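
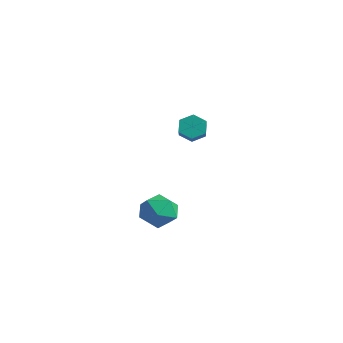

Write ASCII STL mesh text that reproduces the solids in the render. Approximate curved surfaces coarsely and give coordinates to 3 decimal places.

solid 
facet normal -0.904 0.330 0.272
outer loop
vertex 1.626 -2.955 -2.146
vertex 1.37 -4.064 -1.652
vertex 1.901 -3.183 -0.957
endloop
endfacet
facet normal -0.430 0.863 0.265
outer loop
vertex 1.626 -2.955 -2.146
vertex 1.901 -3.183 -0.957
vertex 2.704 -2.564 -1.672
endloop
endfacet
facet normal -0.156 0.906 -0.393
outer loop
vertex 1.626 -2.955 -2.146
vertex 2.704 -2.564 -1.672
vertex 2.67 -3.062 -2.807
endloop
endfacet
facet normal -0.461 0.399 -0.793
outer loop
vertex 1.626 -2.955 -2.146
vertex 2.67 -3.062 -2.807
vertex 1.846 -3.989 -2.795
endloop
endfacet
facet normal -0.923 0.043 -0.382
outer loop
vertex 1.626 -2.955 -2.146
vertex 1.846 -3.989 -2.795
vertex 1.37 -4.064 -1.652
endloop
endfacet
facet normal 0.100 0.694 0.713
outer loop
vertex 2.704 -2.564 -1.672
vertex 1.901 -3.183 -0.957
vertex 3.114 -3.431 -0.885
endloop
endfacet
facet normal -0.668 -0.169 0.725
outer loop
vertex 1.901 -3.183 -0.957
vertex 1.37 -4.064 -1.652
vertex 2.29 -4.358 -0.873
endloop
endfacet
facet normal -0.699 -0.633 -0.333
outer loop
vertex 1.37 -4.064 -1.652
vertex 1.846 -3.989 -2.795
vertex 2.256 -4.856 -2.008
endloop
endfacet
facet normal 0.048 -0.055 -0.997
outer loop
vertex 1.846 -3.989 -2.795
vertex 2.67 -3.062 -2.807
vertex 3.059 -4.237 -2.723
endloop
endfacet
facet normal 0.542 0.764 -0.351
outer loop
vertex 2.67 -3.062 -2.807
vertex 2.704 -2.564 -1.672
vertex 3.59 -3.356 -2.028
endloop
endfacet
facet normal 0.461 -0.399 0.793
outer loop
vertex 3.334 -4.465 -1.534
vertex 3.114 -3.431 -0.885
vertex 2.29 -4.358 -0.873
endloop
endfacet
facet normal 0.156 -0.906 0.393
outer loop
vertex 3.334 -4.465 -1.534
vertex 2.29 -4.358 -0.873
vertex 2.256 -4.856 -2.008
endloop
endfacet
facet normal 0.430 -0.863 -0.265
outer loop
vertex 3.334 -4.465 -1.534
vertex 2.256 -4.856 -2.008
vertex 3.059 -4.237 -2.723
endloop
endfacet
facet normal 0.904 -0.330 -0.272
outer loop
vertex 3.334 -4.465 -1.534
vertex 3.059 -4.237 -2.723
vertex 3.59 -3.356 -2.028
endloop
endfacet
facet normal 0.923 -0.043 0.382
outer loop
vertex 3.334 -4.465 -1.534
vertex 3.59 -3.356 -2.028
vertex 3.114 -3.431 -0.885
endloop
endfacet
facet normal -0.048 0.055 0.997
outer loop
vertex 2.29 -4.358 -0.873
vertex 3.114 -3.431 -0.885
vertex 1.901 -3.183 -0.957
endloop
endfacet
facet normal -0.542 -0.764 0.351
outer loop
vertex 2.256 -4.856 -2.008
vertex 2.29 -4.358 -0.873
vertex 1.37 -4.064 -1.652
endloop
endfacet
facet normal -0.100 -0.694 -0.713
outer loop
vertex 3.059 -4.237 -2.723
vertex 2.256 -4.856 -2.008
vertex 1.846 -3.989 -2.795
endloop
endfacet
facet normal 0.668 0.169 -0.725
outer loop
vertex 3.59 -3.356 -2.028
vertex 3.059 -4.237 -2.723
vertex 2.67 -3.062 -2.807
endloop
endfacet
facet normal 0.699 0.633 0.333
outer loop
vertex 3.114 -3.431 -0.885
vertex 3.59 -3.356 -2.028
vertex 2.704 -2.564 -1.672
endloop
endfacet
facet normal -0.624 0.546 -0.559
outer loop
vertex -3.068 3.359 -0.677
vertex -3.417 3.723 0.069
vertex -2.714 4.113 -0.335
endloop
endfacet
facet normal 0.675 0.018 -0.737
outer loop
vertex -3.068 3.359 -0.677
vertex -2.714 4.113 -0.335
vertex -2.194 2.594 0.105
endloop
endfacet
facet normal 0.675 0.017 -0.738
outer loop
vertex -2.194 2.594 0.105
vertex -2.714 4.113 -0.335
vertex -1.84 3.347 0.446
endloop
endfacet
facet normal 0.625 -0.546 0.558
outer loop
vertex -2.194 2.594 0.105
vertex -1.84 3.347 0.446
vertex -2.543 2.957 0.851
endloop
endfacet
facet normal -0.624 0.547 -0.558
outer loop
vertex -2.714 4.113 -0.335
vertex -3.417 3.723 0.069
vertex -3.063 4.476 0.411
endloop
endfacet
facet normal 0.678 0.734 -0.040
outer loop
vertex -2.714 4.113 -0.335
vertex -3.063 4.476 0.411
vertex -1.84 3.347 0.446
endloop
endfacet
facet normal 0.678 0.734 -0.041
outer loop
vertex -1.84 3.347 0.446
vertex -3.063 4.476 0.411
vertex -2.189 3.711 1.192
endloop
endfacet
facet normal 0.625 -0.546 0.559
outer loop
vertex -1.84 3.347 0.446
vertex -2.189 3.711 1.192
vertex -2.543 2.957 0.851
endloop
endfacet
facet normal -0.624 0.547 -0.558
outer loop
vertex -3.063 4.476 0.411
vertex -3.417 3.723 0.069
vertex -3.766 4.086 0.815
endloop
endfacet
facet normal 0.004 0.716 0.698
outer loop
vertex -3.063 4.476 0.411
vertex -3.766 4.086 0.815
vertex -2.189 3.711 1.192
endloop
endfacet
facet normal 0.004 0.717 0.697
outer loop
vertex -2.189 3.711 1.192
vertex -3.766 4.086 0.815
vertex -2.892 3.321 1.597
endloop
endfacet
facet normal 0.625 -0.546 0.559
outer loop
vertex -2.189 3.711 1.192
vertex -2.892 3.321 1.597
vertex -2.543 2.957 0.851
endloop
endfacet
facet normal -0.625 0.546 -0.558
outer loop
vertex -3.766 4.086 0.815
vertex -3.417 3.723 0.069
vertex -4.12 3.333 0.474
endloop
endfacet
facet normal -0.675 -0.017 0.738
outer loop
vertex -3.766 4.086 0.815
vertex -4.12 3.333 0.474
vertex -2.892 3.321 1.597
endloop
endfacet
facet normal -0.675 -0.018 0.738
outer loop
vertex -2.892 3.321 1.597
vertex -4.12 3.333 0.474
vertex -3.246 2.567 1.255
endloop
endfacet
facet normal 0.624 -0.546 0.559
outer loop
vertex -2.892 3.321 1.597
vertex -3.246 2.567 1.255
vertex -2.543 2.957 0.851
endloop
endfacet
facet normal -0.625 0.546 -0.559
outer loop
vertex -4.12 3.333 0.474
vertex -3.417 3.723 0.069
vertex -3.771 2.969 -0.272
endloop
endfacet
facet normal -0.679 -0.733 0.040
outer loop
vertex -4.12 3.333 0.474
vertex -3.771 2.969 -0.272
vertex -3.246 2.567 1.255
endloop
endfacet
facet normal -0.678 -0.734 0.040
outer loop
vertex -3.246 2.567 1.255
vertex -3.771 2.969 -0.272
vertex -2.897 2.204 0.509
endloop
endfacet
facet normal 0.624 -0.547 0.558
outer loop
vertex -3.246 2.567 1.255
vertex -2.897 2.204 0.509
vertex -2.543 2.957 0.851
endloop
endfacet
facet normal -0.625 0.546 -0.559
outer loop
vertex -3.771 2.969 -0.272
vertex -3.417 3.723 0.069
vertex -3.068 3.359 -0.677
endloop
endfacet
facet normal -0.004 -0.717 -0.697
outer loop
vertex -3.771 2.969 -0.272
vertex -3.068 3.359 -0.677
vertex -2.897 2.204 0.509
endloop
endfacet
facet normal -0.003 -0.717 -0.697
outer loop
vertex -2.897 2.204 0.509
vertex -3.068 3.359 -0.677
vertex -2.194 2.594 0.105
endloop
endfacet
facet normal 0.624 -0.547 0.558
outer loop
vertex -2.897 2.204 0.509
vertex -2.194 2.594 0.105
vertex -2.543 2.957 0.851
endloop
endfacet

endsolid


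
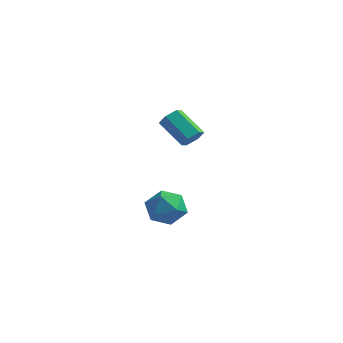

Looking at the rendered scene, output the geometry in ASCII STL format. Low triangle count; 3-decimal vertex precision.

solid 
facet normal -0.515 0.843 0.156
outer loop
vertex -1.569 0.126 -2.642
vertex -2.59 -0.44 -2.959
vertex -2.234 -0.436 -1.803
endloop
endfacet
facet normal 0.054 0.809 0.585
outer loop
vertex -1.569 0.126 -2.642
vertex -2.234 -0.436 -1.803
vertex -1.029 -0.531 -1.782
endloop
endfacet
facet normal 0.636 0.752 0.175
outer loop
vertex -1.569 0.126 -2.642
vertex -1.029 -0.531 -1.782
vertex -0.639 -0.594 -2.925
endloop
endfacet
facet normal 0.426 0.749 -0.507
outer loop
vertex -1.569 0.126 -2.642
vertex -0.639 -0.594 -2.925
vertex -1.604 -0.537 -3.652
endloop
endfacet
facet normal -0.286 0.806 -0.519
outer loop
vertex -1.569 0.126 -2.642
vertex -1.604 -0.537 -3.652
vertex -2.59 -0.44 -2.959
endloop
endfacet
facet normal -0.000 0.215 0.977
outer loop
vertex -1.029 -0.531 -1.782
vertex -2.234 -0.436 -1.803
vertex -1.716 -1.503 -1.568
endloop
endfacet
facet normal -0.921 0.270 0.283
outer loop
vertex -2.234 -0.436 -1.803
vertex -2.59 -0.44 -2.959
vertex -2.681 -1.446 -2.295
endloop
endfacet
facet normal -0.548 0.209 -0.810
outer loop
vertex -2.59 -0.44 -2.959
vertex -1.604 -0.537 -3.652
vertex -2.291 -1.509 -3.438
endloop
endfacet
facet normal 0.602 0.118 -0.790
outer loop
vertex -1.604 -0.537 -3.652
vertex -0.639 -0.594 -2.925
vertex -1.086 -1.604 -3.417
endloop
endfacet
facet normal 0.941 0.122 0.314
outer loop
vertex -0.639 -0.594 -2.925
vertex -1.029 -0.531 -1.782
vertex -0.73 -1.6 -2.261
endloop
endfacet
facet normal -0.426 -0.749 0.507
outer loop
vertex -1.751 -2.166 -2.578
vertex -1.716 -1.503 -1.568
vertex -2.681 -1.446 -2.295
endloop
endfacet
facet normal -0.636 -0.752 -0.175
outer loop
vertex -1.751 -2.166 -2.578
vertex -2.681 -1.446 -2.295
vertex -2.291 -1.509 -3.438
endloop
endfacet
facet normal -0.054 -0.809 -0.585
outer loop
vertex -1.751 -2.166 -2.578
vertex -2.291 -1.509 -3.438
vertex -1.086 -1.604 -3.417
endloop
endfacet
facet normal 0.515 -0.843 -0.156
outer loop
vertex -1.751 -2.166 -2.578
vertex -1.086 -1.604 -3.417
vertex -0.73 -1.6 -2.261
endloop
endfacet
facet normal 0.286 -0.806 0.519
outer loop
vertex -1.751 -2.166 -2.578
vertex -0.73 -1.6 -2.261
vertex -1.716 -1.503 -1.568
endloop
endfacet
facet normal -0.602 -0.118 0.790
outer loop
vertex -2.681 -1.446 -2.295
vertex -1.716 -1.503 -1.568
vertex -2.234 -0.436 -1.803
endloop
endfacet
facet normal -0.941 -0.122 -0.314
outer loop
vertex -2.291 -1.509 -3.438
vertex -2.681 -1.446 -2.295
vertex -2.59 -0.44 -2.959
endloop
endfacet
facet normal 0.000 -0.215 -0.977
outer loop
vertex -1.086 -1.604 -3.417
vertex -2.291 -1.509 -3.438
vertex -1.604 -0.537 -3.652
endloop
endfacet
facet normal 0.921 -0.270 -0.283
outer loop
vertex -0.73 -1.6 -2.261
vertex -1.086 -1.604 -3.417
vertex -0.639 -0.594 -2.925
endloop
endfacet
facet normal 0.548 -0.209 0.810
outer loop
vertex -1.716 -1.503 -1.568
vertex -0.73 -1.6 -2.261
vertex -1.029 -0.531 -1.782
endloop
endfacet
facet normal 0.793 -0.219 -0.568
outer loop
vertex 0.606 -1.822 3.752
vertex 0.21 -1.741 3.168
vertex 0.558 -1.186 3.44
endloop
endfacet
facet normal 0.605 0.387 0.696
outer loop
vertex 0.606 -1.822 3.752
vertex 0.558 -1.186 3.44
vertex -0.854 -1.419 4.796
endloop
endfacet
facet normal 0.605 0.387 0.696
outer loop
vertex -0.854 -1.419 4.796
vertex 0.558 -1.186 3.44
vertex -0.902 -0.783 4.484
endloop
endfacet
facet normal -0.793 0.219 0.568
outer loop
vertex -0.854 -1.419 4.796
vertex -0.902 -0.783 4.484
vertex -1.25 -1.339 4.212
endloop
endfacet
facet normal 0.793 -0.219 -0.568
outer loop
vertex 0.558 -1.186 3.44
vertex 0.21 -1.741 3.168
vertex 0.162 -1.105 2.856
endloop
endfacet
facet normal 0.245 0.969 -0.032
outer loop
vertex 0.558 -1.186 3.44
vertex 0.162 -1.105 2.856
vertex -0.902 -0.783 4.484
endloop
endfacet
facet normal 0.244 0.969 -0.032
outer loop
vertex -0.902 -0.783 4.484
vertex 0.162 -1.105 2.856
vertex -1.298 -0.703 3.9
endloop
endfacet
facet normal -0.793 0.219 0.568
outer loop
vertex -0.902 -0.783 4.484
vertex -1.298 -0.703 3.9
vertex -1.25 -1.339 4.212
endloop
endfacet
facet normal 0.793 -0.219 -0.568
outer loop
vertex 0.162 -1.105 2.856
vertex 0.21 -1.741 3.168
vertex -0.186 -1.661 2.584
endloop
endfacet
facet normal -0.361 0.582 -0.729
outer loop
vertex 0.162 -1.105 2.856
vertex -0.186 -1.661 2.584
vertex -1.298 -0.703 3.9
endloop
endfacet
facet normal -0.360 0.583 -0.728
outer loop
vertex -1.298 -0.703 3.9
vertex -0.186 -1.661 2.584
vertex -1.646 -1.258 3.628
endloop
endfacet
facet normal -0.793 0.219 0.568
outer loop
vertex -1.298 -0.703 3.9
vertex -1.646 -1.258 3.628
vertex -1.25 -1.339 4.212
endloop
endfacet
facet normal 0.793 -0.219 -0.568
outer loop
vertex -0.186 -1.661 2.584
vertex 0.21 -1.741 3.168
vertex -0.138 -2.297 2.896
endloop
endfacet
facet normal -0.605 -0.387 -0.696
outer loop
vertex -0.186 -1.661 2.584
vertex -0.138 -2.297 2.896
vertex -1.646 -1.258 3.628
endloop
endfacet
facet normal -0.605 -0.387 -0.696
outer loop
vertex -1.646 -1.258 3.628
vertex -0.138 -2.297 2.896
vertex -1.598 -1.894 3.94
endloop
endfacet
facet normal -0.793 0.219 0.568
outer loop
vertex -1.646 -1.258 3.628
vertex -1.598 -1.894 3.94
vertex -1.25 -1.339 4.212
endloop
endfacet
facet normal 0.793 -0.219 -0.568
outer loop
vertex -0.138 -2.297 2.896
vertex 0.21 -1.741 3.168
vertex 0.258 -2.377 3.48
endloop
endfacet
facet normal -0.244 -0.969 0.033
outer loop
vertex -0.138 -2.297 2.896
vertex 0.258 -2.377 3.48
vertex -1.598 -1.894 3.94
endloop
endfacet
facet normal -0.244 -0.969 0.031
outer loop
vertex -1.598 -1.894 3.94
vertex 0.258 -2.377 3.48
vertex -1.202 -1.975 4.524
endloop
endfacet
facet normal -0.793 0.219 0.568
outer loop
vertex -1.598 -1.894 3.94
vertex -1.202 -1.975 4.524
vertex -1.25 -1.339 4.212
endloop
endfacet
facet normal 0.793 -0.219 -0.568
outer loop
vertex 0.258 -2.377 3.48
vertex 0.21 -1.741 3.168
vertex 0.606 -1.822 3.752
endloop
endfacet
facet normal 0.360 -0.583 0.728
outer loop
vertex 0.258 -2.377 3.48
vertex 0.606 -1.822 3.752
vertex -1.202 -1.975 4.524
endloop
endfacet
facet normal 0.360 -0.582 0.729
outer loop
vertex -1.202 -1.975 4.524
vertex 0.606 -1.822 3.752
vertex -0.854 -1.419 4.796
endloop
endfacet
facet normal -0.793 0.219 0.568
outer loop
vertex -1.202 -1.975 4.524
vertex -0.854 -1.419 4.796
vertex -1.25 -1.339 4.212
endloop
endfacet

endsolid


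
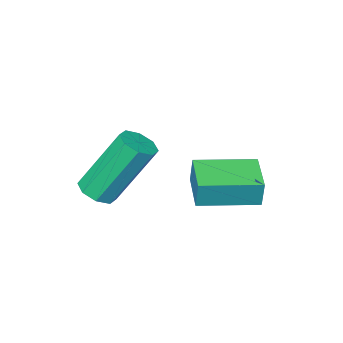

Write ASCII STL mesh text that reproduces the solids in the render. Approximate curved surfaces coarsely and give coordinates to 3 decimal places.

solid 
facet normal 0.415 -0.306 -0.857
outer loop
vertex -0.244 0.83 0.026
vertex -0.644 1.153 -0.283
vertex -0.098 1.258 -0.056
endloop
endfacet
facet normal 0.853 -0.198 0.483
outer loop
vertex -0.244 0.83 0.026
vertex -0.098 1.258 -0.056
vertex -1.156 1.504 1.912
endloop
endfacet
facet normal 0.853 -0.197 0.483
outer loop
vertex -1.156 1.504 1.912
vertex -0.098 1.258 -0.056
vertex -1.01 1.932 1.829
endloop
endfacet
facet normal -0.414 0.307 0.857
outer loop
vertex -1.156 1.504 1.912
vertex -1.01 1.932 1.829
vertex -1.556 1.827 1.603
endloop
endfacet
facet normal 0.415 -0.305 -0.857
outer loop
vertex -0.098 1.258 -0.056
vertex -0.644 1.153 -0.283
vertex -0.273 1.624 -0.271
endloop
endfacet
facet normal 0.827 0.521 0.214
outer loop
vertex -0.098 1.258 -0.056
vertex -0.273 1.624 -0.271
vertex -1.01 1.932 1.829
endloop
endfacet
facet normal 0.827 0.521 0.214
outer loop
vertex -1.01 1.932 1.829
vertex -0.273 1.624 -0.271
vertex -1.185 2.298 1.614
endloop
endfacet
facet normal -0.414 0.306 0.857
outer loop
vertex -1.01 1.932 1.829
vertex -1.185 2.298 1.614
vertex -1.556 1.827 1.603
endloop
endfacet
facet normal 0.415 -0.305 -0.857
outer loop
vertex -0.273 1.624 -0.271
vertex -0.644 1.153 -0.283
vertex -0.664 1.715 -0.493
endloop
endfacet
facet normal 0.318 0.931 -0.179
outer loop
vertex -0.273 1.624 -0.271
vertex -0.664 1.715 -0.493
vertex -1.185 2.298 1.614
endloop
endfacet
facet normal 0.316 0.932 -0.180
outer loop
vertex -1.185 2.298 1.614
vertex -0.664 1.715 -0.493
vertex -1.576 2.388 1.392
endloop
endfacet
facet normal -0.415 0.307 0.856
outer loop
vertex -1.185 2.298 1.614
vertex -1.576 2.388 1.392
vertex -1.556 1.827 1.603
endloop
endfacet
facet normal 0.415 -0.305 -0.857
outer loop
vertex -0.664 1.715 -0.493
vertex -0.644 1.153 -0.283
vertex -1.044 1.476 -0.592
endloop
endfacet
facet normal -0.380 0.798 -0.469
outer loop
vertex -0.664 1.715 -0.493
vertex -1.044 1.476 -0.592
vertex -1.576 2.388 1.392
endloop
endfacet
facet normal -0.379 0.798 -0.468
outer loop
vertex -1.576 2.388 1.392
vertex -1.044 1.476 -0.592
vertex -1.956 2.15 1.294
endloop
endfacet
facet normal -0.414 0.308 0.857
outer loop
vertex -1.576 2.388 1.392
vertex -1.956 2.15 1.294
vertex -1.556 1.827 1.603
endloop
endfacet
facet normal 0.414 -0.307 -0.857
outer loop
vertex -1.044 1.476 -0.592
vertex -0.644 1.153 -0.283
vertex -1.19 1.048 -0.509
endloop
endfacet
facet normal -0.853 0.197 -0.483
outer loop
vertex -1.044 1.476 -0.592
vertex -1.19 1.048 -0.509
vertex -1.956 2.15 1.294
endloop
endfacet
facet normal -0.853 0.198 -0.483
outer loop
vertex -1.956 2.15 1.294
vertex -1.19 1.048 -0.509
vertex -2.102 1.722 1.376
endloop
endfacet
facet normal -0.415 0.306 0.857
outer loop
vertex -1.956 2.15 1.294
vertex -2.102 1.722 1.376
vertex -1.556 1.827 1.603
endloop
endfacet
facet normal 0.414 -0.306 -0.857
outer loop
vertex -1.19 1.048 -0.509
vertex -0.644 1.153 -0.283
vertex -1.015 0.682 -0.294
endloop
endfacet
facet normal -0.827 -0.521 -0.214
outer loop
vertex -1.19 1.048 -0.509
vertex -1.015 0.682 -0.294
vertex -2.102 1.722 1.376
endloop
endfacet
facet normal -0.827 -0.521 -0.214
outer loop
vertex -2.102 1.722 1.376
vertex -1.015 0.682 -0.294
vertex -1.927 1.356 1.591
endloop
endfacet
facet normal -0.415 0.305 0.857
outer loop
vertex -2.102 1.722 1.376
vertex -1.927 1.356 1.591
vertex -1.556 1.827 1.603
endloop
endfacet
facet normal 0.415 -0.307 -0.856
outer loop
vertex -1.015 0.682 -0.294
vertex -0.644 1.153 -0.283
vertex -0.624 0.592 -0.072
endloop
endfacet
facet normal -0.317 -0.931 0.180
outer loop
vertex -1.015 0.682 -0.294
vertex -0.624 0.592 -0.072
vertex -1.927 1.356 1.591
endloop
endfacet
facet normal -0.318 -0.931 0.179
outer loop
vertex -1.927 1.356 1.591
vertex -0.624 0.592 -0.072
vertex -1.536 1.265 1.813
endloop
endfacet
facet normal -0.415 0.305 0.857
outer loop
vertex -1.927 1.356 1.591
vertex -1.536 1.265 1.813
vertex -1.556 1.827 1.603
endloop
endfacet
facet normal 0.414 -0.308 -0.857
outer loop
vertex -0.624 0.592 -0.072
vertex -0.644 1.153 -0.283
vertex -0.244 0.83 0.026
endloop
endfacet
facet normal 0.379 -0.798 0.468
outer loop
vertex -0.624 0.592 -0.072
vertex -0.244 0.83 0.026
vertex -1.536 1.265 1.813
endloop
endfacet
facet normal 0.380 -0.798 0.469
outer loop
vertex -1.536 1.265 1.813
vertex -0.244 0.83 0.026
vertex -1.156 1.504 1.912
endloop
endfacet
facet normal -0.415 0.305 0.857
outer loop
vertex -1.536 1.265 1.813
vertex -1.156 1.504 1.912
vertex -1.556 1.827 1.603
endloop
endfacet
facet normal -0.522 -0.840 0.150
outer loop
vertex -3.01 2.267 0.577
vertex -4.518 3.187 0.475
vertex -3.036 2.13 -0.282
endloop
endfacet
facet normal 0.852 -0.520 0.057
outer loop
vertex -2.362 3.213 -0.475
vertex -3.01 2.267 0.577
vertex -3.036 2.13 -0.282
endloop
endfacet
facet normal -0.523 -0.839 0.149
outer loop
vertex -3.036 2.13 -0.282
vertex -4.518 3.187 0.475
vertex -4.544 3.051 -0.384
endloop
endfacet
facet normal -0.029 -0.158 -0.987
outer loop
vertex -4.544 3.051 -0.384
vertex -2.362 3.213 -0.475
vertex -3.036 2.13 -0.282
endloop
endfacet
facet normal 0.029 0.158 0.987
outer loop
vertex -3.01 2.267 0.577
vertex -3.844 4.27 0.282
vertex -4.518 3.187 0.475
endloop
endfacet
facet normal 0.852 -0.521 0.057
outer loop
vertex -2.336 3.349 0.384
vertex -3.01 2.267 0.577
vertex -2.362 3.213 -0.475
endloop
endfacet
facet normal 0.030 0.158 0.987
outer loop
vertex -2.336 3.349 0.384
vertex -3.844 4.27 0.282
vertex -3.01 2.267 0.577
endloop
endfacet
facet normal -0.852 0.520 -0.057
outer loop
vertex -4.518 3.187 0.475
vertex -3.844 4.27 0.282
vertex -4.544 3.051 -0.384
endloop
endfacet
facet normal -0.029 -0.158 -0.987
outer loop
vertex -3.87 4.133 -0.577
vertex -2.362 3.213 -0.475
vertex -4.544 3.051 -0.384
endloop
endfacet
facet normal -0.852 0.520 -0.057
outer loop
vertex -4.544 3.051 -0.384
vertex -3.844 4.27 0.282
vertex -3.87 4.133 -0.577
endloop
endfacet
facet normal 0.522 0.840 -0.149
outer loop
vertex -3.87 4.133 -0.577
vertex -2.336 3.349 0.384
vertex -2.362 3.213 -0.475
endloop
endfacet
facet normal 0.523 0.839 -0.150
outer loop
vertex -3.844 4.27 0.282
vertex -2.336 3.349 0.384
vertex -3.87 4.133 -0.577
endloop
endfacet

endsolid


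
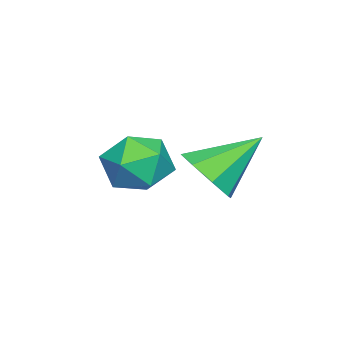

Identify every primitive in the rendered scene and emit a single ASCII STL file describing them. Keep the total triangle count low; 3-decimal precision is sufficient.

solid 
facet normal -0.501 -0.182 0.846
outer loop
vertex -2.049 -1.199 2.497
vertex -2.048 -2.022 2.321
vertex -1.418 -1.685 2.766
endloop
endfacet
facet normal -0.085 0.396 0.914
outer loop
vertex -2.049 -1.199 2.497
vertex -1.418 -1.685 2.766
vertex -1.256 -0.922 2.451
endloop
endfacet
facet normal -0.279 0.866 0.414
outer loop
vertex -2.049 -1.199 2.497
vertex -1.256 -0.922 2.451
vertex -1.786 -0.787 1.812
endloop
endfacet
facet normal -0.813 0.581 0.037
outer loop
vertex -2.049 -1.199 2.497
vertex -1.786 -0.787 1.812
vertex -2.275 -1.466 1.732
endloop
endfacet
facet normal -0.950 -0.066 0.304
outer loop
vertex -2.049 -1.199 2.497
vertex -2.275 -1.466 1.732
vertex -2.048 -2.022 2.321
endloop
endfacet
facet normal 0.588 0.199 0.784
outer loop
vertex -1.256 -0.922 2.451
vertex -1.418 -1.685 2.766
vertex -0.765 -1.574 2.248
endloop
endfacet
facet normal -0.084 -0.734 0.674
outer loop
vertex -1.418 -1.685 2.766
vertex -2.048 -2.022 2.321
vertex -1.254 -2.253 2.168
endloop
endfacet
facet normal -0.811 -0.548 -0.204
outer loop
vertex -2.048 -2.022 2.321
vertex -2.275 -1.466 1.732
vertex -1.784 -2.118 1.529
endloop
endfacet
facet normal -0.589 0.499 -0.636
outer loop
vertex -2.275 -1.466 1.732
vertex -1.786 -0.787 1.812
vertex -1.622 -1.355 1.214
endloop
endfacet
facet normal 0.275 0.961 -0.025
outer loop
vertex -1.786 -0.787 1.812
vertex -1.256 -0.922 2.451
vertex -0.992 -1.018 1.659
endloop
endfacet
facet normal 0.813 -0.581 -0.037
outer loop
vertex -0.991 -1.841 1.483
vertex -0.765 -1.574 2.248
vertex -1.254 -2.253 2.168
endloop
endfacet
facet normal 0.279 -0.866 -0.414
outer loop
vertex -0.991 -1.841 1.483
vertex -1.254 -2.253 2.168
vertex -1.784 -2.118 1.529
endloop
endfacet
facet normal 0.085 -0.396 -0.914
outer loop
vertex -0.991 -1.841 1.483
vertex -1.784 -2.118 1.529
vertex -1.622 -1.355 1.214
endloop
endfacet
facet normal 0.501 0.182 -0.846
outer loop
vertex -0.991 -1.841 1.483
vertex -1.622 -1.355 1.214
vertex -0.992 -1.018 1.659
endloop
endfacet
facet normal 0.950 0.066 -0.304
outer loop
vertex -0.991 -1.841 1.483
vertex -0.992 -1.018 1.659
vertex -0.765 -1.574 2.248
endloop
endfacet
facet normal 0.589 -0.499 0.636
outer loop
vertex -1.254 -2.253 2.168
vertex -0.765 -1.574 2.248
vertex -1.418 -1.685 2.766
endloop
endfacet
facet normal -0.275 -0.961 0.025
outer loop
vertex -1.784 -2.118 1.529
vertex -1.254 -2.253 2.168
vertex -2.048 -2.022 2.321
endloop
endfacet
facet normal -0.588 -0.199 -0.784
outer loop
vertex -1.622 -1.355 1.214
vertex -1.784 -2.118 1.529
vertex -2.275 -1.466 1.732
endloop
endfacet
facet normal 0.084 0.734 -0.674
outer loop
vertex -0.992 -1.018 1.659
vertex -1.622 -1.355 1.214
vertex -1.786 -0.787 1.812
endloop
endfacet
facet normal 0.811 0.548 0.204
outer loop
vertex -0.765 -1.574 2.248
vertex -0.992 -1.018 1.659
vertex -1.256 -0.922 2.451
endloop
endfacet
facet normal 0.507 -0.609 -0.610
outer loop
vertex -0.247 0.547 2.352
vertex -0.892 0.186 2.176
vertex -0.516 0.783 1.893
endloop
endfacet
facet normal 0.442 0.876 0.191
outer loop
vertex -0.247 0.547 2.352
vertex -0.516 0.783 1.893
vertex -1.648 1.094 3.084
endloop
endfacet
facet normal 0.507 -0.609 -0.610
outer loop
vertex -0.516 0.783 1.893
vertex -0.892 0.186 2.176
vertex -1.005 0.669 1.6
endloop
endfacet
facet normal -0.047 0.955 -0.294
outer loop
vertex -0.516 0.783 1.893
vertex -1.005 0.669 1.6
vertex -1.648 1.094 3.084
endloop
endfacet
facet normal 0.507 -0.609 -0.610
outer loop
vertex -1.005 0.669 1.6
vertex -0.892 0.186 2.176
vertex -1.428 0.273 1.644
endloop
endfacet
facet normal -0.634 0.626 -0.454
outer loop
vertex -1.005 0.669 1.6
vertex -1.428 0.273 1.644
vertex -1.648 1.094 3.084
endloop
endfacet
facet normal 0.507 -0.608 -0.610
outer loop
vertex -1.428 0.273 1.644
vertex -0.892 0.186 2.176
vertex -1.537 -0.174 1.999
endloop
endfacet
facet normal -0.977 0.082 -0.196
outer loop
vertex -1.428 0.273 1.644
vertex -1.537 -0.174 1.999
vertex -1.648 1.094 3.084
endloop
endfacet
facet normal 0.507 -0.609 -0.609
outer loop
vertex -1.537 -0.174 1.999
vertex -0.892 0.186 2.176
vertex -1.269 -0.41 2.458
endloop
endfacet
facet normal -0.875 -0.357 0.327
outer loop
vertex -1.537 -0.174 1.999
vertex -1.269 -0.41 2.458
vertex -1.648 1.094 3.084
endloop
endfacet
facet normal 0.506 -0.609 -0.611
outer loop
vertex -1.269 -0.41 2.458
vertex -0.892 0.186 2.176
vertex -0.779 -0.297 2.751
endloop
endfacet
facet normal -0.386 -0.436 0.813
outer loop
vertex -1.269 -0.41 2.458
vertex -0.779 -0.297 2.751
vertex -1.648 1.094 3.084
endloop
endfacet
facet normal 0.507 -0.608 -0.611
outer loop
vertex -0.779 -0.297 2.751
vertex -0.892 0.186 2.176
vertex -0.356 0.1 2.707
endloop
endfacet
facet normal 0.202 -0.107 0.974
outer loop
vertex -0.779 -0.297 2.751
vertex -0.356 0.1 2.707
vertex -1.648 1.094 3.084
endloop
endfacet
facet normal 0.507 -0.608 -0.610
outer loop
vertex -0.356 0.1 2.707
vertex -0.892 0.186 2.176
vertex -0.247 0.547 2.352
endloop
endfacet
facet normal 0.545 0.436 0.716
outer loop
vertex -0.356 0.1 2.707
vertex -0.247 0.547 2.352
vertex -1.648 1.094 3.084
endloop
endfacet

endsolid


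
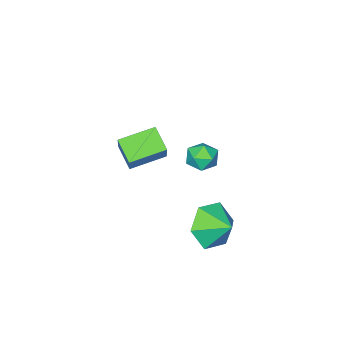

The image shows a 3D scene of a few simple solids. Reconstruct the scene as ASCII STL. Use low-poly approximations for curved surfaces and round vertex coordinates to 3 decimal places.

solid 
facet normal -0.320 0.601 0.732
outer loop
vertex -1.4 0.608 3.12
vertex -0.922 0.391 3.507
vertex -0.822 0.91 3.125
endloop
endfacet
facet normal -0.462 0.882 0.092
outer loop
vertex -1.4 0.608 3.12
vertex -0.822 0.91 3.125
vertex -1.131 0.807 2.56
endloop
endfacet
facet normal -0.868 0.418 -0.268
outer loop
vertex -1.4 0.608 3.12
vertex -1.131 0.807 2.56
vertex -1.422 0.224 2.593
endloop
endfacet
facet normal -0.977 -0.150 0.150
outer loop
vertex -1.4 0.608 3.12
vertex -1.422 0.224 2.593
vertex -1.293 -0.033 3.178
endloop
endfacet
facet normal -0.639 -0.037 0.768
outer loop
vertex -1.4 0.608 3.12
vertex -1.293 -0.033 3.178
vertex -0.922 0.391 3.507
endloop
endfacet
facet normal 0.156 0.953 -0.259
outer loop
vertex -1.131 0.807 2.56
vertex -0.822 0.91 3.125
vertex -0.487 0.713 2.602
endloop
endfacet
facet normal 0.384 0.498 0.777
outer loop
vertex -0.822 0.91 3.125
vertex -0.922 0.391 3.507
vertex -0.358 0.456 3.187
endloop
endfacet
facet normal -0.132 -0.533 0.836
outer loop
vertex -0.922 0.391 3.507
vertex -1.293 -0.033 3.178
vertex -0.649 -0.127 3.22
endloop
endfacet
facet normal -0.678 -0.716 -0.165
outer loop
vertex -1.293 -0.033 3.178
vertex -1.422 0.224 2.593
vertex -0.958 -0.23 2.655
endloop
endfacet
facet normal -0.501 0.202 -0.842
outer loop
vertex -1.422 0.224 2.593
vertex -1.131 0.807 2.56
vertex -0.858 0.289 2.273
endloop
endfacet
facet normal 0.977 0.150 -0.150
outer loop
vertex -0.38 0.072 2.66
vertex -0.487 0.713 2.602
vertex -0.358 0.456 3.187
endloop
endfacet
facet normal 0.868 -0.418 0.268
outer loop
vertex -0.38 0.072 2.66
vertex -0.358 0.456 3.187
vertex -0.649 -0.127 3.22
endloop
endfacet
facet normal 0.462 -0.882 -0.092
outer loop
vertex -0.38 0.072 2.66
vertex -0.649 -0.127 3.22
vertex -0.958 -0.23 2.655
endloop
endfacet
facet normal 0.320 -0.601 -0.732
outer loop
vertex -0.38 0.072 2.66
vertex -0.958 -0.23 2.655
vertex -0.858 0.289 2.273
endloop
endfacet
facet normal 0.639 0.037 -0.768
outer loop
vertex -0.38 0.072 2.66
vertex -0.858 0.289 2.273
vertex -0.487 0.713 2.602
endloop
endfacet
facet normal 0.678 0.716 0.165
outer loop
vertex -0.358 0.456 3.187
vertex -0.487 0.713 2.602
vertex -0.822 0.91 3.125
endloop
endfacet
facet normal 0.501 -0.202 0.842
outer loop
vertex -0.649 -0.127 3.22
vertex -0.358 0.456 3.187
vertex -0.922 0.391 3.507
endloop
endfacet
facet normal -0.156 -0.953 0.259
outer loop
vertex -0.958 -0.23 2.655
vertex -0.649 -0.127 3.22
vertex -1.293 -0.033 3.178
endloop
endfacet
facet normal -0.384 -0.498 -0.777
outer loop
vertex -0.858 0.289 2.273
vertex -0.958 -0.23 2.655
vertex -1.422 0.224 2.593
endloop
endfacet
facet normal 0.132 0.533 -0.836
outer loop
vertex -0.487 0.713 2.602
vertex -0.858 0.289 2.273
vertex -1.131 0.807 2.56
endloop
endfacet
facet normal -0.873 0.421 0.246
outer loop
vertex -1.908 -3.095 1.888
vertex -1.69 -2.257 1.226
vertex -2.762 -4.019 0.437
endloop
endfacet
facet normal -0.201 -0.769 0.607
outer loop
vertex -1.47 -4.643 0.074
vertex -1.908 -3.095 1.888
vertex -2.762 -4.019 0.437
endloop
endfacet
facet normal -0.873 0.421 0.246
outer loop
vertex -2.762 -4.019 0.437
vertex -1.69 -2.257 1.226
vertex -2.544 -3.181 -0.225
endloop
endfacet
facet normal -0.445 -0.481 -0.755
outer loop
vertex -2.544 -3.181 -0.225
vertex -1.47 -4.643 0.074
vertex -2.762 -4.019 0.437
endloop
endfacet
facet normal 0.445 0.481 0.755
outer loop
vertex -1.908 -3.095 1.888
vertex -0.398 -2.881 0.863
vertex -1.69 -2.257 1.226
endloop
endfacet
facet normal -0.201 -0.769 0.607
outer loop
vertex -0.616 -3.719 1.525
vertex -1.908 -3.095 1.888
vertex -1.47 -4.643 0.074
endloop
endfacet
facet normal 0.445 0.481 0.755
outer loop
vertex -0.616 -3.719 1.525
vertex -0.398 -2.881 0.863
vertex -1.908 -3.095 1.888
endloop
endfacet
facet normal 0.201 0.769 -0.607
outer loop
vertex -1.69 -2.257 1.226
vertex -0.398 -2.881 0.863
vertex -2.544 -3.181 -0.225
endloop
endfacet
facet normal -0.445 -0.481 -0.755
outer loop
vertex -1.252 -3.805 -0.588
vertex -1.47 -4.643 0.074
vertex -2.544 -3.181 -0.225
endloop
endfacet
facet normal 0.201 0.769 -0.607
outer loop
vertex -2.544 -3.181 -0.225
vertex -0.398 -2.881 0.863
vertex -1.252 -3.805 -0.588
endloop
endfacet
facet normal 0.873 -0.421 -0.246
outer loop
vertex -1.252 -3.805 -0.588
vertex -0.616 -3.719 1.525
vertex -1.47 -4.643 0.074
endloop
endfacet
facet normal 0.873 -0.421 -0.246
outer loop
vertex -0.398 -2.881 0.863
vertex -0.616 -3.719 1.525
vertex -1.252 -3.805 -0.588
endloop
endfacet
facet normal 0.056 -0.888 -0.456
outer loop
vertex -0.552 0.835 -1.779
vertex -1.301 0.468 -1.157
vertex -1.55 0.917 -2.062
endloop
endfacet
facet normal 0.173 0.924 -0.342
outer loop
vertex -0.552 0.835 -1.779
vertex -1.55 0.917 -2.062
vertex -1.359 1.392 -0.683
endloop
endfacet
facet normal 0.056 -0.888 -0.456
outer loop
vertex -1.55 0.917 -2.062
vertex -1.301 0.468 -1.157
vertex -2.298 0.55 -1.44
endloop
endfacet
facet normal -0.560 0.804 -0.199
outer loop
vertex -1.55 0.917 -2.062
vertex -2.298 0.55 -1.44
vertex -1.359 1.392 -0.683
endloop
endfacet
facet normal 0.056 -0.888 -0.456
outer loop
vertex -2.298 0.55 -1.44
vertex -1.301 0.468 -1.157
vertex -2.049 0.101 -0.535
endloop
endfacet
facet normal -0.770 0.462 0.441
outer loop
vertex -2.298 0.55 -1.44
vertex -2.049 0.101 -0.535
vertex -1.359 1.392 -0.683
endloop
endfacet
facet normal 0.056 -0.888 -0.456
outer loop
vertex -2.049 0.101 -0.535
vertex -1.301 0.468 -1.157
vertex -1.052 0.019 -0.253
endloop
endfacet
facet normal -0.246 0.239 0.939
outer loop
vertex -2.049 0.101 -0.535
vertex -1.052 0.019 -0.253
vertex -1.359 1.392 -0.683
endloop
endfacet
facet normal 0.056 -0.888 -0.456
outer loop
vertex -1.052 0.019 -0.253
vertex -1.301 0.468 -1.157
vertex -0.303 0.386 -0.875
endloop
endfacet
facet normal 0.486 0.358 0.797
outer loop
vertex -1.052 0.019 -0.253
vertex -0.303 0.386 -0.875
vertex -1.359 1.392 -0.683
endloop
endfacet
facet normal 0.056 -0.888 -0.456
outer loop
vertex -0.303 0.386 -0.875
vertex -1.301 0.468 -1.157
vertex -0.552 0.835 -1.779
endloop
endfacet
facet normal 0.696 0.701 0.156
outer loop
vertex -0.303 0.386 -0.875
vertex -0.552 0.835 -1.779
vertex -1.359 1.392 -0.683
endloop
endfacet

endsolid


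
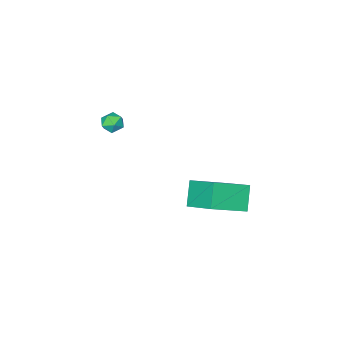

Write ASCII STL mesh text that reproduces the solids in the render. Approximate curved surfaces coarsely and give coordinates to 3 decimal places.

solid 
facet normal -0.808 -0.586 0.059
outer loop
vertex 3.342 -3.173 1.237
vertex 3.714 -3.707 1.028
vertex 3.661 -3.567 1.695
endloop
endfacet
facet normal -0.842 -0.057 0.537
outer loop
vertex 3.342 -3.173 1.237
vertex 3.661 -3.567 1.695
vertex 3.662 -2.888 1.769
endloop
endfacet
facet normal -0.806 0.563 0.184
outer loop
vertex 3.342 -3.173 1.237
vertex 3.662 -2.888 1.769
vertex 3.716 -2.608 1.148
endloop
endfacet
facet normal -0.751 0.416 -0.512
outer loop
vertex 3.342 -3.173 1.237
vertex 3.716 -2.608 1.148
vertex 3.748 -3.114 0.69
endloop
endfacet
facet normal -0.752 -0.293 -0.590
outer loop
vertex 3.342 -3.173 1.237
vertex 3.748 -3.114 0.69
vertex 3.714 -3.707 1.028
endloop
endfacet
facet normal -0.269 -0.104 0.958
outer loop
vertex 3.662 -2.888 1.769
vertex 3.661 -3.567 1.695
vertex 4.232 -3.246 1.89
endloop
endfacet
facet normal -0.214 -0.959 0.184
outer loop
vertex 3.661 -3.567 1.695
vertex 3.714 -3.707 1.028
vertex 4.264 -3.752 1.432
endloop
endfacet
facet normal -0.122 -0.486 -0.865
outer loop
vertex 3.714 -3.707 1.028
vertex 3.748 -3.114 0.69
vertex 4.318 -3.472 0.811
endloop
endfacet
facet normal -0.120 0.662 -0.740
outer loop
vertex 3.748 -3.114 0.69
vertex 3.716 -2.608 1.148
vertex 4.319 -2.793 0.885
endloop
endfacet
facet normal -0.210 0.898 0.387
outer loop
vertex 3.716 -2.608 1.148
vertex 3.662 -2.888 1.769
vertex 4.266 -2.653 1.552
endloop
endfacet
facet normal 0.751 -0.416 0.512
outer loop
vertex 4.638 -3.187 1.343
vertex 4.232 -3.246 1.89
vertex 4.264 -3.752 1.432
endloop
endfacet
facet normal 0.806 -0.563 -0.184
outer loop
vertex 4.638 -3.187 1.343
vertex 4.264 -3.752 1.432
vertex 4.318 -3.472 0.811
endloop
endfacet
facet normal 0.842 0.057 -0.537
outer loop
vertex 4.638 -3.187 1.343
vertex 4.318 -3.472 0.811
vertex 4.319 -2.793 0.885
endloop
endfacet
facet normal 0.808 0.586 -0.059
outer loop
vertex 4.638 -3.187 1.343
vertex 4.319 -2.793 0.885
vertex 4.266 -2.653 1.552
endloop
endfacet
facet normal 0.752 0.293 0.590
outer loop
vertex 4.638 -3.187 1.343
vertex 4.266 -2.653 1.552
vertex 4.232 -3.246 1.89
endloop
endfacet
facet normal 0.120 -0.662 0.740
outer loop
vertex 4.264 -3.752 1.432
vertex 4.232 -3.246 1.89
vertex 3.661 -3.567 1.695
endloop
endfacet
facet normal 0.210 -0.898 -0.387
outer loop
vertex 4.318 -3.472 0.811
vertex 4.264 -3.752 1.432
vertex 3.714 -3.707 1.028
endloop
endfacet
facet normal 0.269 0.104 -0.958
outer loop
vertex 4.319 -2.793 0.885
vertex 4.318 -3.472 0.811
vertex 3.748 -3.114 0.69
endloop
endfacet
facet normal 0.214 0.959 -0.184
outer loop
vertex 4.266 -2.653 1.552
vertex 4.319 -2.793 0.885
vertex 3.716 -2.608 1.148
endloop
endfacet
facet normal 0.122 0.486 0.865
outer loop
vertex 4.232 -3.246 1.89
vertex 4.266 -2.653 1.552
vertex 3.662 -2.888 1.769
endloop
endfacet
facet normal -0.879 0.251 -0.405
outer loop
vertex 0.848 3.904 -0.535
vertex 1.581 4.604 -1.694
vertex 0.837 2.033 -1.672
endloop
endfacet
facet normal -0.476 -0.455 0.753
outer loop
vertex 2.719 1.496 -0.806
vertex 0.848 3.904 -0.535
vertex 0.837 2.033 -1.672
endloop
endfacet
facet normal -0.879 0.251 -0.405
outer loop
vertex 0.837 2.033 -1.672
vertex 1.581 4.604 -1.694
vertex 1.571 2.733 -2.831
endloop
endfacet
facet normal -0.005 -0.855 -0.519
outer loop
vertex 1.571 2.733 -2.831
vertex 2.719 1.496 -0.806
vertex 0.837 2.033 -1.672
endloop
endfacet
facet normal 0.005 0.855 0.519
outer loop
vertex 0.848 3.904 -0.535
vertex 3.463 4.067 -0.828
vertex 1.581 4.604 -1.694
endloop
endfacet
facet normal -0.476 -0.455 0.753
outer loop
vertex 2.729 3.367 0.331
vertex 0.848 3.904 -0.535
vertex 2.719 1.496 -0.806
endloop
endfacet
facet normal 0.005 0.855 0.519
outer loop
vertex 2.729 3.367 0.331
vertex 3.463 4.067 -0.828
vertex 0.848 3.904 -0.535
endloop
endfacet
facet normal 0.476 0.455 -0.753
outer loop
vertex 1.581 4.604 -1.694
vertex 3.463 4.067 -0.828
vertex 1.571 2.733 -2.831
endloop
endfacet
facet normal -0.005 -0.855 -0.519
outer loop
vertex 3.452 2.196 -1.965
vertex 2.719 1.496 -0.806
vertex 1.571 2.733 -2.831
endloop
endfacet
facet normal 0.476 0.455 -0.753
outer loop
vertex 1.571 2.733 -2.831
vertex 3.463 4.067 -0.828
vertex 3.452 2.196 -1.965
endloop
endfacet
facet normal 0.879 -0.251 0.405
outer loop
vertex 3.452 2.196 -1.965
vertex 2.729 3.367 0.331
vertex 2.719 1.496 -0.806
endloop
endfacet
facet normal 0.879 -0.251 0.405
outer loop
vertex 3.463 4.067 -0.828
vertex 2.729 3.367 0.331
vertex 3.452 2.196 -1.965
endloop
endfacet

endsolid


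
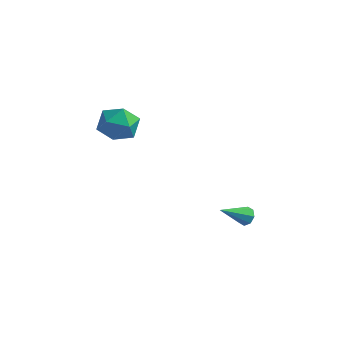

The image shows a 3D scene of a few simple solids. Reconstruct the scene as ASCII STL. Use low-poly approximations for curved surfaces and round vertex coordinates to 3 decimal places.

solid 
facet normal 0.455 0.675 -0.581
outer loop
vertex 3.663 -1.035 -0.272
vertex 3.225 -0.925 -0.487
vertex 3.477 -0.754 -0.091
endloop
endfacet
facet normal 0.592 -0.121 0.797
outer loop
vertex 3.663 -1.035 -0.272
vertex 3.477 -0.754 -0.091
vertex 2.495 -2.015 0.447
endloop
endfacet
facet normal 0.452 0.678 -0.580
outer loop
vertex 3.477 -0.754 -0.091
vertex 3.225 -0.925 -0.487
vertex 3.143 -0.574 -0.141
endloop
endfacet
facet normal 0.053 0.357 0.933
outer loop
vertex 3.477 -0.754 -0.091
vertex 3.143 -0.574 -0.141
vertex 2.495 -2.015 0.447
endloop
endfacet
facet normal 0.455 0.677 -0.579
outer loop
vertex 3.143 -0.574 -0.141
vertex 3.225 -0.925 -0.487
vertex 2.858 -0.599 -0.394
endloop
endfacet
facet normal -0.593 0.518 0.617
outer loop
vertex 3.143 -0.574 -0.141
vertex 2.858 -0.599 -0.394
vertex 2.495 -2.015 0.447
endloop
endfacet
facet normal 0.453 0.676 -0.581
outer loop
vertex 2.858 -0.599 -0.394
vertex 3.225 -0.925 -0.487
vertex 2.787 -0.816 -0.702
endloop
endfacet
facet normal -0.963 0.267 0.034
outer loop
vertex 2.858 -0.599 -0.394
vertex 2.787 -0.816 -0.702
vertex 2.495 -2.015 0.447
endloop
endfacet
facet normal 0.453 0.676 -0.581
outer loop
vertex 2.787 -0.816 -0.702
vertex 3.225 -0.925 -0.487
vertex 2.973 -1.097 -0.884
endloop
endfacet
facet normal -0.843 -0.250 -0.475
outer loop
vertex 2.787 -0.816 -0.702
vertex 2.973 -1.097 -0.884
vertex 2.495 -2.015 0.447
endloop
endfacet
facet normal 0.453 0.676 -0.581
outer loop
vertex 2.973 -1.097 -0.884
vertex 3.225 -0.925 -0.487
vertex 3.307 -1.277 -0.833
endloop
endfacet
facet normal -0.301 -0.731 -0.612
outer loop
vertex 2.973 -1.097 -0.884
vertex 3.307 -1.277 -0.833
vertex 2.495 -2.015 0.447
endloop
endfacet
facet normal 0.454 0.676 -0.580
outer loop
vertex 3.307 -1.277 -0.833
vertex 3.225 -0.925 -0.487
vertex 3.593 -1.252 -0.58
endloop
endfacet
facet normal 0.341 -0.892 -0.298
outer loop
vertex 3.307 -1.277 -0.833
vertex 3.593 -1.252 -0.58
vertex 2.495 -2.015 0.447
endloop
endfacet
facet normal 0.454 0.676 -0.580
outer loop
vertex 3.593 -1.252 -0.58
vertex 3.225 -0.925 -0.487
vertex 3.663 -1.035 -0.272
endloop
endfacet
facet normal 0.713 -0.639 0.288
outer loop
vertex 3.593 -1.252 -0.58
vertex 3.663 -1.035 -0.272
vertex 2.495 -2.015 0.447
endloop
endfacet
facet normal -0.999 -0.042 0.004
outer loop
vertex -3.529 -0.891 3.452
vertex -3.486 -1.911 3.585
vertex -3.509 -1.285 4.403
endloop
endfacet
facet normal -0.769 0.584 0.258
outer loop
vertex -3.529 -0.891 3.452
vertex -3.509 -1.285 4.403
vertex -2.949 -0.449 4.18
endloop
endfacet
facet normal -0.373 0.895 -0.246
outer loop
vertex -3.529 -0.891 3.452
vertex -2.949 -0.449 4.18
vertex -2.581 -0.559 3.224
endloop
endfacet
facet normal -0.357 0.462 -0.812
outer loop
vertex -3.529 -0.891 3.452
vertex -2.581 -0.559 3.224
vertex -2.913 -1.462 2.856
endloop
endfacet
facet normal -0.744 -0.117 -0.657
outer loop
vertex -3.529 -0.891 3.452
vertex -2.913 -1.462 2.856
vertex -3.486 -1.911 3.585
endloop
endfacet
facet normal -0.349 0.453 0.821
outer loop
vertex -2.949 -0.449 4.18
vertex -3.509 -1.285 4.403
vertex -2.547 -1.198 4.764
endloop
endfacet
facet normal -0.721 -0.560 0.408
outer loop
vertex -3.509 -1.285 4.403
vertex -3.486 -1.911 3.585
vertex -2.879 -2.101 4.396
endloop
endfacet
facet normal -0.309 -0.682 -0.663
outer loop
vertex -3.486 -1.911 3.585
vertex -2.913 -1.462 2.856
vertex -2.511 -2.211 3.44
endloop
endfacet
facet normal 0.320 0.255 -0.913
outer loop
vertex -2.913 -1.462 2.856
vertex -2.581 -0.559 3.224
vertex -1.951 -1.375 3.217
endloop
endfacet
facet normal 0.295 0.956 0.003
outer loop
vertex -2.581 -0.559 3.224
vertex -2.949 -0.449 4.18
vertex -1.974 -0.749 4.035
endloop
endfacet
facet normal 0.357 -0.462 0.812
outer loop
vertex -1.931 -1.769 4.168
vertex -2.547 -1.198 4.764
vertex -2.879 -2.101 4.396
endloop
endfacet
facet normal 0.373 -0.895 0.246
outer loop
vertex -1.931 -1.769 4.168
vertex -2.879 -2.101 4.396
vertex -2.511 -2.211 3.44
endloop
endfacet
facet normal 0.769 -0.584 -0.258
outer loop
vertex -1.931 -1.769 4.168
vertex -2.511 -2.211 3.44
vertex -1.951 -1.375 3.217
endloop
endfacet
facet normal 0.999 0.042 -0.004
outer loop
vertex -1.931 -1.769 4.168
vertex -1.951 -1.375 3.217
vertex -1.974 -0.749 4.035
endloop
endfacet
facet normal 0.744 0.117 0.657
outer loop
vertex -1.931 -1.769 4.168
vertex -1.974 -0.749 4.035
vertex -2.547 -1.198 4.764
endloop
endfacet
facet normal -0.320 -0.255 0.913
outer loop
vertex -2.879 -2.101 4.396
vertex -2.547 -1.198 4.764
vertex -3.509 -1.285 4.403
endloop
endfacet
facet normal -0.295 -0.956 -0.003
outer loop
vertex -2.511 -2.211 3.44
vertex -2.879 -2.101 4.396
vertex -3.486 -1.911 3.585
endloop
endfacet
facet normal 0.349 -0.453 -0.821
outer loop
vertex -1.951 -1.375 3.217
vertex -2.511 -2.211 3.44
vertex -2.913 -1.462 2.856
endloop
endfacet
facet normal 0.721 0.560 -0.408
outer loop
vertex -1.974 -0.749 4.035
vertex -1.951 -1.375 3.217
vertex -2.581 -0.559 3.224
endloop
endfacet
facet normal 0.309 0.682 0.663
outer loop
vertex -2.547 -1.198 4.764
vertex -1.974 -0.749 4.035
vertex -2.949 -0.449 4.18
endloop
endfacet

endsolid


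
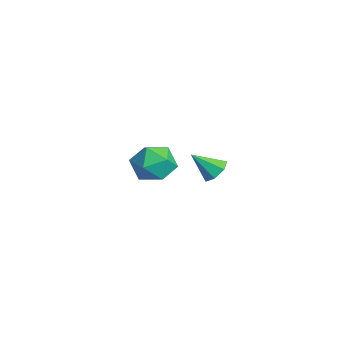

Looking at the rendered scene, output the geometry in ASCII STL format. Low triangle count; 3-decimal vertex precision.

solid 
facet normal 0.199 0.694 -0.692
outer loop
vertex 4.621 -0.071 1.713
vertex 4.067 -0.271 1.353
vertex 4.109 0.209 1.846
endloop
endfacet
facet normal 0.354 0.214 0.911
outer loop
vertex 4.621 -0.071 1.713
vertex 4.109 0.209 1.846
vertex 3.793 -1.229 2.307
endloop
endfacet
facet normal 0.200 0.694 -0.692
outer loop
vertex 4.109 0.209 1.846
vertex 4.067 -0.271 1.353
vertex 3.565 0.128 1.608
endloop
endfacet
facet normal -0.418 0.359 0.834
outer loop
vertex 4.109 0.209 1.846
vertex 3.565 0.128 1.608
vertex 3.793 -1.229 2.307
endloop
endfacet
facet normal 0.199 0.693 -0.692
outer loop
vertex 3.565 0.128 1.608
vertex 4.067 -0.271 1.353
vertex 3.4 -0.254 1.178
endloop
endfacet
facet normal -0.939 0.019 0.343
outer loop
vertex 3.565 0.128 1.608
vertex 3.4 -0.254 1.178
vertex 3.793 -1.229 2.307
endloop
endfacet
facet normal 0.199 0.694 -0.692
outer loop
vertex 3.4 -0.254 1.178
vertex 4.067 -0.271 1.353
vertex 3.737 -0.649 0.879
endloop
endfacet
facet normal -0.813 -0.549 -0.191
outer loop
vertex 3.4 -0.254 1.178
vertex 3.737 -0.649 0.879
vertex 3.793 -1.229 2.307
endloop
endfacet
facet normal 0.199 0.694 -0.692
outer loop
vertex 3.737 -0.649 0.879
vertex 4.067 -0.271 1.353
vertex 4.323 -0.759 0.937
endloop
endfacet
facet normal -0.136 -0.920 -0.368
outer loop
vertex 3.737 -0.649 0.879
vertex 4.323 -0.759 0.937
vertex 3.793 -1.229 2.307
endloop
endfacet
facet normal 0.199 0.694 -0.692
outer loop
vertex 4.323 -0.759 0.937
vertex 4.067 -0.271 1.353
vertex 4.716 -0.502 1.308
endloop
endfacet
facet normal 0.581 -0.812 -0.054
outer loop
vertex 4.323 -0.759 0.937
vertex 4.716 -0.502 1.308
vertex 3.793 -1.229 2.307
endloop
endfacet
facet normal 0.199 0.694 -0.692
outer loop
vertex 4.716 -0.502 1.308
vertex 4.067 -0.271 1.353
vertex 4.621 -0.071 1.713
endloop
endfacet
facet normal 0.800 -0.308 0.515
outer loop
vertex 4.716 -0.502 1.308
vertex 4.621 -0.071 1.713
vertex 3.793 -1.229 2.307
endloop
endfacet
facet normal -0.468 0.108 0.877
outer loop
vertex -1.706 -0.646 -0.397
vertex -2.381 -1.538 -0.647
vertex -1.389 -1.706 -0.097
endloop
endfacet
facet normal 0.210 0.324 0.922
outer loop
vertex -1.706 -0.646 -0.397
vertex -1.389 -1.706 -0.097
vertex -0.617 -0.977 -0.529
endloop
endfacet
facet normal 0.309 0.842 0.442
outer loop
vertex -1.706 -0.646 -0.397
vertex -0.617 -0.977 -0.529
vertex -1.132 -0.359 -1.346
endloop
endfacet
facet normal -0.308 0.946 0.100
outer loop
vertex -1.706 -0.646 -0.397
vertex -1.132 -0.359 -1.346
vertex -2.222 -0.706 -1.418
endloop
endfacet
facet normal -0.788 0.493 0.369
outer loop
vertex -1.706 -0.646 -0.397
vertex -2.222 -0.706 -1.418
vertex -2.381 -1.538 -0.647
endloop
endfacet
facet normal 0.630 -0.226 0.743
outer loop
vertex -0.617 -0.977 -0.529
vertex -1.389 -1.706 -0.097
vertex -0.618 -2.074 -0.862
endloop
endfacet
facet normal -0.469 -0.575 0.670
outer loop
vertex -1.389 -1.706 -0.097
vertex -2.381 -1.538 -0.647
vertex -1.708 -2.421 -0.934
endloop
endfacet
facet normal -0.987 0.047 -0.153
outer loop
vertex -2.381 -1.538 -0.647
vertex -2.222 -0.706 -1.418
vertex -2.223 -1.803 -1.751
endloop
endfacet
facet normal -0.210 0.781 -0.588
outer loop
vertex -2.222 -0.706 -1.418
vertex -1.132 -0.359 -1.346
vertex -1.451 -1.074 -2.183
endloop
endfacet
facet normal 0.789 0.613 -0.034
outer loop
vertex -1.132 -0.359 -1.346
vertex -0.617 -0.977 -0.529
vertex -0.459 -1.242 -1.633
endloop
endfacet
facet normal 0.308 -0.946 -0.100
outer loop
vertex -1.134 -2.134 -1.883
vertex -0.618 -2.074 -0.862
vertex -1.708 -2.421 -0.934
endloop
endfacet
facet normal -0.309 -0.842 -0.442
outer loop
vertex -1.134 -2.134 -1.883
vertex -1.708 -2.421 -0.934
vertex -2.223 -1.803 -1.751
endloop
endfacet
facet normal -0.210 -0.324 -0.922
outer loop
vertex -1.134 -2.134 -1.883
vertex -2.223 -1.803 -1.751
vertex -1.451 -1.074 -2.183
endloop
endfacet
facet normal 0.468 -0.108 -0.877
outer loop
vertex -1.134 -2.134 -1.883
vertex -1.451 -1.074 -2.183
vertex -0.459 -1.242 -1.633
endloop
endfacet
facet normal 0.788 -0.493 -0.369
outer loop
vertex -1.134 -2.134 -1.883
vertex -0.459 -1.242 -1.633
vertex -0.618 -2.074 -0.862
endloop
endfacet
facet normal 0.210 -0.781 0.588
outer loop
vertex -1.708 -2.421 -0.934
vertex -0.618 -2.074 -0.862
vertex -1.389 -1.706 -0.097
endloop
endfacet
facet normal -0.789 -0.613 0.034
outer loop
vertex -2.223 -1.803 -1.751
vertex -1.708 -2.421 -0.934
vertex -2.381 -1.538 -0.647
endloop
endfacet
facet normal -0.630 0.226 -0.743
outer loop
vertex -1.451 -1.074 -2.183
vertex -2.223 -1.803 -1.751
vertex -2.222 -0.706 -1.418
endloop
endfacet
facet normal 0.469 0.575 -0.670
outer loop
vertex -0.459 -1.242 -1.633
vertex -1.451 -1.074 -2.183
vertex -1.132 -0.359 -1.346
endloop
endfacet
facet normal 0.987 -0.047 0.153
outer loop
vertex -0.618 -2.074 -0.862
vertex -0.459 -1.242 -1.633
vertex -0.617 -0.977 -0.529
endloop
endfacet

endsolid


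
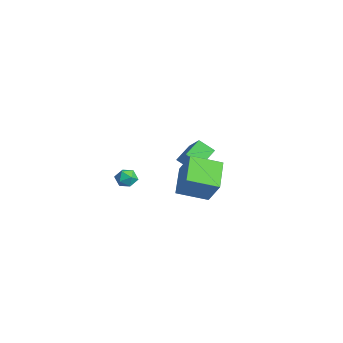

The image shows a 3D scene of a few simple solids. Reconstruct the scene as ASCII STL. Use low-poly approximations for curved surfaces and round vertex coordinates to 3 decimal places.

solid 
facet normal -0.585 -0.162 -0.795
outer loop
vertex 1.635 1.168 -0.182
vertex 1.972 2.986 -0.8
vertex 3.236 0.515 -1.226
endloop
endfacet
facet normal -0.173 -0.932 0.317
outer loop
vertex 4.388 0.834 0.34
vertex 1.635 1.168 -0.182
vertex 3.236 0.515 -1.226
endloop
endfacet
facet normal -0.585 -0.162 -0.795
outer loop
vertex 3.236 0.515 -1.226
vertex 1.972 2.986 -0.8
vertex 3.573 2.334 -1.845
endloop
endfacet
facet normal 0.793 -0.323 -0.517
outer loop
vertex 3.573 2.334 -1.845
vertex 4.388 0.834 0.34
vertex 3.236 0.515 -1.226
endloop
endfacet
facet normal -0.793 0.323 0.517
outer loop
vertex 1.635 1.168 -0.182
vertex 3.124 3.305 0.766
vertex 1.972 2.986 -0.8
endloop
endfacet
facet normal -0.173 -0.933 0.317
outer loop
vertex 2.787 1.486 1.385
vertex 1.635 1.168 -0.182
vertex 4.388 0.834 0.34
endloop
endfacet
facet normal -0.793 0.323 0.517
outer loop
vertex 2.787 1.486 1.385
vertex 3.124 3.305 0.766
vertex 1.635 1.168 -0.182
endloop
endfacet
facet normal 0.173 0.933 -0.317
outer loop
vertex 1.972 2.986 -0.8
vertex 3.124 3.305 0.766
vertex 3.573 2.334 -1.845
endloop
endfacet
facet normal 0.793 -0.323 -0.517
outer loop
vertex 4.725 2.652 -0.278
vertex 4.388 0.834 0.34
vertex 3.573 2.334 -1.845
endloop
endfacet
facet normal 0.174 0.932 -0.317
outer loop
vertex 3.573 2.334 -1.845
vertex 3.124 3.305 0.766
vertex 4.725 2.652 -0.278
endloop
endfacet
facet normal 0.585 0.162 0.795
outer loop
vertex 4.725 2.652 -0.278
vertex 2.787 1.486 1.385
vertex 4.388 0.834 0.34
endloop
endfacet
facet normal 0.585 0.162 0.795
outer loop
vertex 3.124 3.305 0.766
vertex 2.787 1.486 1.385
vertex 4.725 2.652 -0.278
endloop
endfacet
facet normal -0.186 0.948 0.258
outer loop
vertex -1.497 -0.445 -2.397
vertex -2.225 -0.602 -2.346
vertex -1.784 -0.678 -1.749
endloop
endfacet
facet normal 0.464 0.748 0.474
outer loop
vertex -1.497 -0.445 -2.397
vertex -1.784 -0.678 -1.749
vertex -1.124 -0.94 -1.981
endloop
endfacet
facet normal 0.834 0.543 -0.101
outer loop
vertex -1.497 -0.445 -2.397
vertex -1.124 -0.94 -1.981
vertex -1.158 -1.026 -2.722
endloop
endfacet
facet normal 0.412 0.616 -0.671
outer loop
vertex -1.497 -0.445 -2.397
vertex -1.158 -1.026 -2.722
vertex -1.838 -0.817 -2.948
endloop
endfacet
facet normal -0.218 0.866 -0.450
outer loop
vertex -1.497 -0.445 -2.397
vertex -1.838 -0.817 -2.948
vertex -2.225 -0.602 -2.346
endloop
endfacet
facet normal 0.390 0.183 0.903
outer loop
vertex -1.124 -0.94 -1.981
vertex -1.784 -0.678 -1.749
vertex -1.622 -1.403 -1.672
endloop
endfacet
facet normal -0.662 0.505 0.554
outer loop
vertex -1.784 -0.678 -1.749
vertex -2.225 -0.602 -2.346
vertex -2.302 -1.194 -1.898
endloop
endfacet
facet normal -0.714 0.373 -0.592
outer loop
vertex -2.225 -0.602 -2.346
vertex -1.838 -0.817 -2.948
vertex -2.336 -1.28 -2.639
endloop
endfacet
facet normal 0.306 -0.033 -0.951
outer loop
vertex -1.838 -0.817 -2.948
vertex -1.158 -1.026 -2.722
vertex -1.676 -1.542 -2.871
endloop
endfacet
facet normal 0.988 -0.150 -0.028
outer loop
vertex -1.158 -1.026 -2.722
vertex -1.124 -0.94 -1.981
vertex -1.235 -1.618 -2.274
endloop
endfacet
facet normal -0.412 -0.616 0.671
outer loop
vertex -1.963 -1.775 -2.223
vertex -1.622 -1.403 -1.672
vertex -2.302 -1.194 -1.898
endloop
endfacet
facet normal -0.834 -0.543 0.101
outer loop
vertex -1.963 -1.775 -2.223
vertex -2.302 -1.194 -1.898
vertex -2.336 -1.28 -2.639
endloop
endfacet
facet normal -0.464 -0.748 -0.474
outer loop
vertex -1.963 -1.775 -2.223
vertex -2.336 -1.28 -2.639
vertex -1.676 -1.542 -2.871
endloop
endfacet
facet normal 0.186 -0.948 -0.258
outer loop
vertex -1.963 -1.775 -2.223
vertex -1.676 -1.542 -2.871
vertex -1.235 -1.618 -2.274
endloop
endfacet
facet normal 0.218 -0.866 0.450
outer loop
vertex -1.963 -1.775 -2.223
vertex -1.235 -1.618 -2.274
vertex -1.622 -1.403 -1.672
endloop
endfacet
facet normal -0.306 0.033 0.951
outer loop
vertex -2.302 -1.194 -1.898
vertex -1.622 -1.403 -1.672
vertex -1.784 -0.678 -1.749
endloop
endfacet
facet normal -0.988 0.150 0.028
outer loop
vertex -2.336 -1.28 -2.639
vertex -2.302 -1.194 -1.898
vertex -2.225 -0.602 -2.346
endloop
endfacet
facet normal -0.390 -0.183 -0.903
outer loop
vertex -1.676 -1.542 -2.871
vertex -2.336 -1.28 -2.639
vertex -1.838 -0.817 -2.948
endloop
endfacet
facet normal 0.662 -0.505 -0.554
outer loop
vertex -1.235 -1.618 -2.274
vertex -1.676 -1.542 -2.871
vertex -1.158 -1.026 -2.722
endloop
endfacet
facet normal 0.714 -0.373 0.592
outer loop
vertex -1.622 -1.403 -1.672
vertex -1.235 -1.618 -2.274
vertex -1.124 -0.94 -1.981
endloop
endfacet
facet normal -0.525 0.702 0.482
outer loop
vertex -4.903 3.561 -1.762
vertex -3.617 3.798 -0.707
vertex -4.444 4.42 -2.514
endloop
endfacet
facet normal -0.765 -0.141 -0.628
outer loop
vertex -3.683 3.402 -3.213
vertex -4.903 3.561 -1.762
vertex -4.444 4.42 -2.514
endloop
endfacet
facet normal -0.525 0.702 0.482
outer loop
vertex -4.444 4.42 -2.514
vertex -3.617 3.798 -0.707
vertex -3.158 4.657 -1.459
endloop
endfacet
facet normal 0.373 0.698 -0.611
outer loop
vertex -3.158 4.657 -1.459
vertex -3.683 3.402 -3.213
vertex -4.444 4.42 -2.514
endloop
endfacet
facet normal -0.373 -0.698 0.611
outer loop
vertex -4.903 3.561 -1.762
vertex -2.856 2.78 -1.406
vertex -3.617 3.798 -0.707
endloop
endfacet
facet normal -0.765 -0.141 -0.628
outer loop
vertex -4.142 2.543 -2.461
vertex -4.903 3.561 -1.762
vertex -3.683 3.402 -3.213
endloop
endfacet
facet normal -0.373 -0.698 0.611
outer loop
vertex -4.142 2.543 -2.461
vertex -2.856 2.78 -1.406
vertex -4.903 3.561 -1.762
endloop
endfacet
facet normal 0.765 0.141 0.628
outer loop
vertex -3.617 3.798 -0.707
vertex -2.856 2.78 -1.406
vertex -3.158 4.657 -1.459
endloop
endfacet
facet normal 0.373 0.698 -0.611
outer loop
vertex -2.397 3.639 -2.158
vertex -3.683 3.402 -3.213
vertex -3.158 4.657 -1.459
endloop
endfacet
facet normal 0.765 0.141 0.628
outer loop
vertex -3.158 4.657 -1.459
vertex -2.856 2.78 -1.406
vertex -2.397 3.639 -2.158
endloop
endfacet
facet normal 0.525 -0.702 -0.482
outer loop
vertex -2.397 3.639 -2.158
vertex -4.142 2.543 -2.461
vertex -3.683 3.402 -3.213
endloop
endfacet
facet normal 0.525 -0.702 -0.482
outer loop
vertex -2.856 2.78 -1.406
vertex -4.142 2.543 -2.461
vertex -2.397 3.639 -2.158
endloop
endfacet

endsolid


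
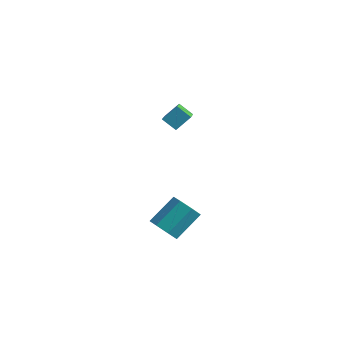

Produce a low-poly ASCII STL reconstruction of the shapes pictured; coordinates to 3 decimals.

solid 
facet normal -0.239 -0.753 -0.613
outer loop
vertex 2.139 -4.227 -1.914
vertex 1.392 -4.166 -1.698
vertex 1.76 -3.806 -2.284
endloop
endfacet
facet normal 0.793 0.213 -0.571
outer loop
vertex 2.139 -4.227 -1.914
vertex 1.76 -3.806 -2.284
vertex 2.535 -2.976 -0.897
endloop
endfacet
facet normal 0.794 0.212 -0.570
outer loop
vertex 2.535 -2.976 -0.897
vertex 1.76 -3.806 -2.284
vertex 2.156 -2.555 -1.268
endloop
endfacet
facet normal 0.239 0.754 0.612
outer loop
vertex 2.535 -2.976 -0.897
vertex 2.156 -2.555 -1.268
vertex 1.788 -2.914 -0.682
endloop
endfacet
facet normal -0.238 -0.754 -0.612
outer loop
vertex 1.76 -3.806 -2.284
vertex 1.392 -4.166 -1.698
vertex 1.104 -3.656 -2.214
endloop
endfacet
facet normal 0.058 0.618 -0.784
outer loop
vertex 1.76 -3.806 -2.284
vertex 1.104 -3.656 -2.214
vertex 2.156 -2.555 -1.268
endloop
endfacet
facet normal 0.057 0.619 -0.783
outer loop
vertex 2.156 -2.555 -1.268
vertex 1.104 -3.656 -2.214
vertex 1.5 -2.405 -1.197
endloop
endfacet
facet normal 0.239 0.754 0.612
outer loop
vertex 2.156 -2.555 -1.268
vertex 1.5 -2.405 -1.197
vertex 1.788 -2.914 -0.682
endloop
endfacet
facet normal -0.239 -0.754 -0.612
outer loop
vertex 1.104 -3.656 -2.214
vertex 1.392 -4.166 -1.698
vertex 0.665 -3.889 -1.755
endloop
endfacet
facet normal -0.722 0.559 -0.407
outer loop
vertex 1.104 -3.656 -2.214
vertex 0.665 -3.889 -1.755
vertex 1.5 -2.405 -1.197
endloop
endfacet
facet normal -0.722 0.559 -0.407
outer loop
vertex 1.5 -2.405 -1.197
vertex 0.665 -3.889 -1.755
vertex 1.061 -2.638 -0.738
endloop
endfacet
facet normal 0.239 0.754 0.612
outer loop
vertex 1.5 -2.405 -1.197
vertex 1.061 -2.638 -0.738
vertex 1.788 -2.914 -0.682
endloop
endfacet
facet normal -0.239 -0.754 -0.612
outer loop
vertex 0.665 -3.889 -1.755
vertex 1.392 -4.166 -1.698
vertex 0.773 -4.331 -1.253
endloop
endfacet
facet normal -0.958 0.079 0.276
outer loop
vertex 0.665 -3.889 -1.755
vertex 0.773 -4.331 -1.253
vertex 1.061 -2.638 -0.738
endloop
endfacet
facet normal -0.958 0.079 0.276
outer loop
vertex 1.061 -2.638 -0.738
vertex 0.773 -4.331 -1.253
vertex 1.169 -3.08 -0.237
endloop
endfacet
facet normal 0.239 0.753 0.613
outer loop
vertex 1.061 -2.638 -0.738
vertex 1.169 -3.08 -0.237
vertex 1.788 -2.914 -0.682
endloop
endfacet
facet normal -0.239 -0.754 -0.612
outer loop
vertex 0.773 -4.331 -1.253
vertex 1.392 -4.166 -1.698
vertex 1.347 -4.648 -1.087
endloop
endfacet
facet normal -0.472 -0.461 0.752
outer loop
vertex 0.773 -4.331 -1.253
vertex 1.347 -4.648 -1.087
vertex 1.169 -3.08 -0.237
endloop
endfacet
facet normal -0.471 -0.461 0.752
outer loop
vertex 1.169 -3.08 -0.237
vertex 1.347 -4.648 -1.087
vertex 1.744 -3.397 -0.071
endloop
endfacet
facet normal 0.238 0.753 0.613
outer loop
vertex 1.169 -3.08 -0.237
vertex 1.744 -3.397 -0.071
vertex 1.788 -2.914 -0.682
endloop
endfacet
facet normal -0.239 -0.754 -0.612
outer loop
vertex 1.347 -4.648 -1.087
vertex 1.392 -4.166 -1.698
vertex 1.955 -4.602 -1.381
endloop
endfacet
facet normal 0.369 -0.654 0.661
outer loop
vertex 1.347 -4.648 -1.087
vertex 1.955 -4.602 -1.381
vertex 1.744 -3.397 -0.071
endloop
endfacet
facet normal 0.369 -0.654 0.661
outer loop
vertex 1.744 -3.397 -0.071
vertex 1.955 -4.602 -1.381
vertex 2.351 -3.351 -0.364
endloop
endfacet
facet normal 0.239 0.753 0.613
outer loop
vertex 1.744 -3.397 -0.071
vertex 2.351 -3.351 -0.364
vertex 1.788 -2.914 -0.682
endloop
endfacet
facet normal -0.239 -0.754 -0.613
outer loop
vertex 1.955 -4.602 -1.381
vertex 1.392 -4.166 -1.698
vertex 2.139 -4.227 -1.914
endloop
endfacet
facet normal 0.932 -0.354 0.073
outer loop
vertex 1.955 -4.602 -1.381
vertex 2.139 -4.227 -1.914
vertex 2.351 -3.351 -0.364
endloop
endfacet
facet normal 0.932 -0.354 0.073
outer loop
vertex 2.351 -3.351 -0.364
vertex 2.139 -4.227 -1.914
vertex 2.535 -2.976 -0.897
endloop
endfacet
facet normal 0.239 0.753 0.613
outer loop
vertex 2.351 -3.351 -0.364
vertex 2.535 -2.976 -0.897
vertex 1.788 -2.914 -0.682
endloop
endfacet
facet normal -0.801 -0.121 0.586
outer loop
vertex -1.873 1.523 2.041
vertex -2.647 2.815 1.251
vertex -2.266 0.878 1.371
endloop
endfacet
facet normal 0.454 -0.760 0.465
outer loop
vertex -1.553 0.985 0.849
vertex -1.873 1.523 2.041
vertex -2.266 0.878 1.371
endloop
endfacet
facet normal -0.801 -0.121 0.587
outer loop
vertex -2.266 0.878 1.371
vertex -2.647 2.815 1.251
vertex -3.04 2.169 0.581
endloop
endfacet
facet normal -0.389 -0.639 -0.663
outer loop
vertex -3.04 2.169 0.581
vertex -1.553 0.985 0.849
vertex -2.266 0.878 1.371
endloop
endfacet
facet normal 0.390 0.639 0.663
outer loop
vertex -1.873 1.523 2.041
vertex -1.934 2.922 0.729
vertex -2.647 2.815 1.251
endloop
endfacet
facet normal 0.455 -0.759 0.465
outer loop
vertex -1.16 1.631 1.519
vertex -1.873 1.523 2.041
vertex -1.553 0.985 0.849
endloop
endfacet
facet normal 0.389 0.639 0.663
outer loop
vertex -1.16 1.631 1.519
vertex -1.934 2.922 0.729
vertex -1.873 1.523 2.041
endloop
endfacet
facet normal -0.455 0.759 -0.465
outer loop
vertex -2.647 2.815 1.251
vertex -1.934 2.922 0.729
vertex -3.04 2.169 0.581
endloop
endfacet
facet normal -0.389 -0.639 -0.664
outer loop
vertex -2.327 2.277 0.059
vertex -1.553 0.985 0.849
vertex -3.04 2.169 0.581
endloop
endfacet
facet normal -0.455 0.760 -0.464
outer loop
vertex -3.04 2.169 0.581
vertex -1.934 2.922 0.729
vertex -2.327 2.277 0.059
endloop
endfacet
facet normal 0.801 0.121 -0.587
outer loop
vertex -2.327 2.277 0.059
vertex -1.16 1.631 1.519
vertex -1.553 0.985 0.849
endloop
endfacet
facet normal 0.801 0.121 -0.586
outer loop
vertex -1.934 2.922 0.729
vertex -1.16 1.631 1.519
vertex -2.327 2.277 0.059
endloop
endfacet

endsolid


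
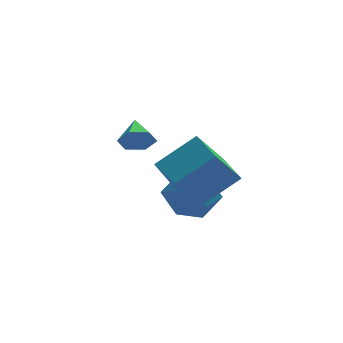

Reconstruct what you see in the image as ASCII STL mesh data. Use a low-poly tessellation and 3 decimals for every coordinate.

solid 
facet normal -0.145 -0.925 -0.352
outer loop
vertex 0.189 0.994 0.285
vertex -0.16 0.806 0.922
vertex -0.553 1.086 0.348
endloop
endfacet
facet normal 0.036 0.748 -0.663
outer loop
vertex 0.189 0.994 0.285
vertex -0.553 1.086 0.348
vertex 0.02 1.954 1.358
endloop
endfacet
facet normal -0.145 -0.925 -0.352
outer loop
vertex -0.553 1.086 0.348
vertex -0.16 0.806 0.922
vertex -0.901 0.898 0.985
endloop
endfacet
facet normal -0.707 0.682 -0.185
outer loop
vertex -0.553 1.086 0.348
vertex -0.901 0.898 0.985
vertex 0.02 1.954 1.358
endloop
endfacet
facet normal -0.145 -0.925 -0.351
outer loop
vertex -0.901 0.898 0.985
vertex -0.16 0.806 0.922
vertex -0.508 0.619 1.559
endloop
endfacet
facet normal -0.677 0.364 0.640
outer loop
vertex -0.901 0.898 0.985
vertex -0.508 0.619 1.559
vertex 0.02 1.954 1.358
endloop
endfacet
facet normal -0.144 -0.925 -0.350
outer loop
vertex -0.508 0.619 1.559
vertex -0.16 0.806 0.922
vertex 0.234 0.527 1.497
endloop
endfacet
facet normal 0.096 0.111 0.989
outer loop
vertex -0.508 0.619 1.559
vertex 0.234 0.527 1.497
vertex 0.02 1.954 1.358
endloop
endfacet
facet normal -0.144 -0.925 -0.350
outer loop
vertex 0.234 0.527 1.497
vertex -0.16 0.806 0.922
vertex 0.582 0.714 0.86
endloop
endfacet
facet normal 0.841 0.176 0.511
outer loop
vertex 0.234 0.527 1.497
vertex 0.582 0.714 0.86
vertex 0.02 1.954 1.358
endloop
endfacet
facet normal -0.144 -0.925 -0.352
outer loop
vertex 0.582 0.714 0.86
vertex -0.16 0.806 0.922
vertex 0.189 0.994 0.285
endloop
endfacet
facet normal 0.811 0.494 -0.314
outer loop
vertex 0.582 0.714 0.86
vertex 0.189 0.994 0.285
vertex 0.02 1.954 1.358
endloop
endfacet
facet normal -0.551 -0.208 0.808
outer loop
vertex 1.542 -3.963 2.779
vertex 1.249 -2.482 2.96
vertex -0.033 -4.138 1.66
endloop
endfacet
facet normal 0.192 -0.974 -0.119
outer loop
vertex 1.031 -3.738 0.1
vertex 1.542 -3.963 2.779
vertex -0.033 -4.138 1.66
endloop
endfacet
facet normal -0.551 -0.208 0.808
outer loop
vertex -0.033 -4.138 1.66
vertex 1.249 -2.482 2.96
vertex -0.326 -2.657 1.841
endloop
endfacet
facet normal -0.812 -0.090 -0.577
outer loop
vertex -0.326 -2.657 1.841
vertex 1.031 -3.738 0.1
vertex -0.033 -4.138 1.66
endloop
endfacet
facet normal 0.812 0.090 0.577
outer loop
vertex 1.542 -3.963 2.779
vertex 2.313 -2.082 1.4
vertex 1.249 -2.482 2.96
endloop
endfacet
facet normal 0.192 -0.974 -0.119
outer loop
vertex 2.606 -3.563 1.219
vertex 1.542 -3.963 2.779
vertex 1.031 -3.738 0.1
endloop
endfacet
facet normal 0.812 0.090 0.577
outer loop
vertex 2.606 -3.563 1.219
vertex 2.313 -2.082 1.4
vertex 1.542 -3.963 2.779
endloop
endfacet
facet normal -0.192 0.974 0.119
outer loop
vertex 1.249 -2.482 2.96
vertex 2.313 -2.082 1.4
vertex -0.326 -2.657 1.841
endloop
endfacet
facet normal -0.812 -0.090 -0.577
outer loop
vertex 0.738 -2.257 0.281
vertex 1.031 -3.738 0.1
vertex -0.326 -2.657 1.841
endloop
endfacet
facet normal -0.192 0.974 0.119
outer loop
vertex -0.326 -2.657 1.841
vertex 2.313 -2.082 1.4
vertex 0.738 -2.257 0.281
endloop
endfacet
facet normal 0.551 0.208 -0.808
outer loop
vertex 0.738 -2.257 0.281
vertex 2.606 -3.563 1.219
vertex 1.031 -3.738 0.1
endloop
endfacet
facet normal 0.551 0.208 -0.808
outer loop
vertex 2.313 -2.082 1.4
vertex 2.606 -3.563 1.219
vertex 0.738 -2.257 0.281
endloop
endfacet
facet normal -0.129 -0.203 0.971
outer loop
vertex 1.085 -0.855 0.093
vertex 0.778 -1.98 -0.183
vertex 1.926 -1.707 0.027
endloop
endfacet
facet normal 0.371 0.298 0.880
outer loop
vertex 1.085 -0.855 0.093
vertex 1.926 -1.707 0.027
vertex 2.137 -0.619 -0.43
endloop
endfacet
facet normal 0.074 0.845 0.530
outer loop
vertex 1.085 -0.855 0.093
vertex 2.137 -0.619 -0.43
vertex 1.119 -0.22 -0.923
endloop
endfacet
facet normal -0.610 0.681 0.405
outer loop
vertex 1.085 -0.855 0.093
vertex 1.119 -0.22 -0.923
vertex 0.28 -1.062 -0.77
endloop
endfacet
facet normal -0.735 0.034 0.677
outer loop
vertex 1.085 -0.855 0.093
vertex 0.28 -1.062 -0.77
vertex 0.778 -1.98 -0.183
endloop
endfacet
facet normal 0.884 0.024 0.466
outer loop
vertex 2.137 -0.619 -0.43
vertex 1.926 -1.707 0.027
vertex 2.48 -1.598 -1.03
endloop
endfacet
facet normal 0.075 -0.786 0.614
outer loop
vertex 1.926 -1.707 0.027
vertex 0.778 -1.98 -0.183
vertex 1.641 -2.44 -0.877
endloop
endfacet
facet normal -0.905 -0.402 0.139
outer loop
vertex 0.778 -1.98 -0.183
vertex 0.28 -1.062 -0.77
vertex 0.623 -2.041 -1.37
endloop
endfacet
facet normal -0.702 0.645 -0.302
outer loop
vertex 0.28 -1.062 -0.77
vertex 1.119 -0.22 -0.923
vertex 0.834 -0.953 -1.827
endloop
endfacet
facet normal 0.405 0.909 -0.100
outer loop
vertex 1.119 -0.22 -0.923
vertex 2.137 -0.619 -0.43
vertex 1.982 -0.68 -1.617
endloop
endfacet
facet normal 0.610 -0.681 -0.405
outer loop
vertex 1.675 -1.805 -1.893
vertex 2.48 -1.598 -1.03
vertex 1.641 -2.44 -0.877
endloop
endfacet
facet normal -0.074 -0.845 -0.530
outer loop
vertex 1.675 -1.805 -1.893
vertex 1.641 -2.44 -0.877
vertex 0.623 -2.041 -1.37
endloop
endfacet
facet normal -0.371 -0.298 -0.880
outer loop
vertex 1.675 -1.805 -1.893
vertex 0.623 -2.041 -1.37
vertex 0.834 -0.953 -1.827
endloop
endfacet
facet normal 0.129 0.203 -0.971
outer loop
vertex 1.675 -1.805 -1.893
vertex 0.834 -0.953 -1.827
vertex 1.982 -0.68 -1.617
endloop
endfacet
facet normal 0.735 -0.034 -0.677
outer loop
vertex 1.675 -1.805 -1.893
vertex 1.982 -0.68 -1.617
vertex 2.48 -1.598 -1.03
endloop
endfacet
facet normal 0.702 -0.645 0.302
outer loop
vertex 1.641 -2.44 -0.877
vertex 2.48 -1.598 -1.03
vertex 1.926 -1.707 0.027
endloop
endfacet
facet normal -0.405 -0.909 0.100
outer loop
vertex 0.623 -2.041 -1.37
vertex 1.641 -2.44 -0.877
vertex 0.778 -1.98 -0.183
endloop
endfacet
facet normal -0.884 -0.024 -0.466
outer loop
vertex 0.834 -0.953 -1.827
vertex 0.623 -2.041 -1.37
vertex 0.28 -1.062 -0.77
endloop
endfacet
facet normal -0.075 0.786 -0.614
outer loop
vertex 1.982 -0.68 -1.617
vertex 0.834 -0.953 -1.827
vertex 1.119 -0.22 -0.923
endloop
endfacet
facet normal 0.905 0.402 -0.139
outer loop
vertex 2.48 -1.598 -1.03
vertex 1.982 -0.68 -1.617
vertex 2.137 -0.619 -0.43
endloop
endfacet

endsolid


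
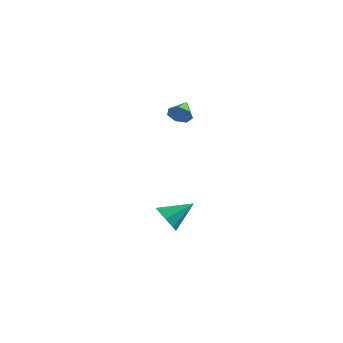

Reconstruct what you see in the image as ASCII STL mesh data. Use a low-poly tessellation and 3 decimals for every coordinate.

solid 
facet normal -0.662 -0.559 -0.499
outer loop
vertex 2.235 1.121 -4.181
vertex 2.013 0.809 -3.536
vertex 1.805 1.41 -3.934
endloop
endfacet
facet normal 0.292 0.834 -0.468
outer loop
vertex 2.235 1.121 -4.181
vertex 1.805 1.41 -3.934
vertex 2.987 1.631 -2.804
endloop
endfacet
facet normal -0.662 -0.559 -0.498
outer loop
vertex 1.805 1.41 -3.934
vertex 2.013 0.809 -3.536
vertex 1.497 1.347 -3.454
endloop
endfacet
facet normal -0.190 0.982 0.007
outer loop
vertex 1.805 1.41 -3.934
vertex 1.497 1.347 -3.454
vertex 2.987 1.631 -2.804
endloop
endfacet
facet normal -0.662 -0.559 -0.499
outer loop
vertex 1.497 1.347 -3.454
vertex 2.013 0.809 -3.536
vertex 1.491 0.969 -3.022
endloop
endfacet
facet normal -0.395 0.694 0.602
outer loop
vertex 1.497 1.347 -3.454
vertex 1.491 0.969 -3.022
vertex 2.987 1.631 -2.804
endloop
endfacet
facet normal -0.662 -0.559 -0.499
outer loop
vertex 1.491 0.969 -3.022
vertex 2.013 0.809 -3.536
vertex 1.791 0.497 -2.891
endloop
endfacet
facet normal -0.203 0.140 0.969
outer loop
vertex 1.491 0.969 -3.022
vertex 1.791 0.497 -2.891
vertex 2.987 1.631 -2.804
endloop
endfacet
facet normal -0.663 -0.559 -0.498
outer loop
vertex 1.791 0.497 -2.891
vertex 2.013 0.809 -3.536
vertex 2.221 0.208 -3.139
endloop
endfacet
facet normal 0.274 -0.358 0.893
outer loop
vertex 1.791 0.497 -2.891
vertex 2.221 0.208 -3.139
vertex 2.987 1.631 -2.804
endloop
endfacet
facet normal -0.663 -0.559 -0.499
outer loop
vertex 2.221 0.208 -3.139
vertex 2.013 0.809 -3.536
vertex 2.529 0.271 -3.619
endloop
endfacet
facet normal 0.755 -0.505 0.418
outer loop
vertex 2.221 0.208 -3.139
vertex 2.529 0.271 -3.619
vertex 2.987 1.631 -2.804
endloop
endfacet
facet normal -0.663 -0.559 -0.498
outer loop
vertex 2.529 0.271 -3.619
vertex 2.013 0.809 -3.536
vertex 2.535 0.649 -4.051
endloop
endfacet
facet normal 0.960 -0.217 -0.177
outer loop
vertex 2.529 0.271 -3.619
vertex 2.535 0.649 -4.051
vertex 2.987 1.631 -2.804
endloop
endfacet
facet normal -0.663 -0.559 -0.498
outer loop
vertex 2.535 0.649 -4.051
vertex 2.013 0.809 -3.536
vertex 2.235 1.121 -4.181
endloop
endfacet
facet normal 0.768 0.338 -0.544
outer loop
vertex 2.535 0.649 -4.051
vertex 2.235 1.121 -4.181
vertex 2.987 1.631 -2.804
endloop
endfacet
facet normal 0.019 -0.944 -0.329
outer loop
vertex 2.534 1.969 1.93
vertex 2.29 1.788 2.436
vertex 2.022 1.956 1.938
endloop
endfacet
facet normal -0.029 0.733 -0.680
outer loop
vertex 2.534 1.969 1.93
vertex 2.022 1.956 1.938
vertex 2.27 2.732 2.764
endloop
endfacet
facet normal 0.020 -0.944 -0.329
outer loop
vertex 2.022 1.956 1.938
vertex 2.29 1.788 2.436
vertex 1.712 1.816 2.32
endloop
endfacet
facet normal -0.712 0.606 -0.356
outer loop
vertex 2.022 1.956 1.938
vertex 1.712 1.816 2.32
vertex 2.27 2.732 2.764
endloop
endfacet
facet normal 0.020 -0.944 -0.329
outer loop
vertex 1.712 1.816 2.32
vertex 2.29 1.788 2.436
vertex 1.838 1.655 2.79
endloop
endfacet
facet normal -0.865 0.356 0.354
outer loop
vertex 1.712 1.816 2.32
vertex 1.838 1.655 2.79
vertex 2.27 2.732 2.764
endloop
endfacet
facet normal 0.020 -0.944 -0.329
outer loop
vertex 1.838 1.655 2.79
vertex 2.29 1.788 2.436
vertex 2.304 1.594 2.993
endloop
endfacet
facet normal -0.374 0.172 0.911
outer loop
vertex 1.838 1.655 2.79
vertex 2.304 1.594 2.993
vertex 2.27 2.732 2.764
endloop
endfacet
facet normal 0.019 -0.944 -0.329
outer loop
vertex 2.304 1.594 2.993
vertex 2.29 1.788 2.436
vertex 2.76 1.679 2.776
endloop
endfacet
facet normal 0.392 0.193 0.899
outer loop
vertex 2.304 1.594 2.993
vertex 2.76 1.679 2.776
vertex 2.27 2.732 2.764
endloop
endfacet
facet normal 0.019 -0.944 -0.329
outer loop
vertex 2.76 1.679 2.776
vertex 2.29 1.788 2.436
vertex 2.862 1.846 2.303
endloop
endfacet
facet normal 0.856 0.402 0.326
outer loop
vertex 2.76 1.679 2.776
vertex 2.862 1.846 2.303
vertex 2.27 2.732 2.764
endloop
endfacet
facet normal 0.019 -0.944 -0.328
outer loop
vertex 2.862 1.846 2.303
vertex 2.29 1.788 2.436
vertex 2.534 1.969 1.93
endloop
endfacet
facet normal 0.668 0.642 -0.376
outer loop
vertex 2.862 1.846 2.303
vertex 2.534 1.969 1.93
vertex 2.27 2.732 2.764
endloop
endfacet

endsolid
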